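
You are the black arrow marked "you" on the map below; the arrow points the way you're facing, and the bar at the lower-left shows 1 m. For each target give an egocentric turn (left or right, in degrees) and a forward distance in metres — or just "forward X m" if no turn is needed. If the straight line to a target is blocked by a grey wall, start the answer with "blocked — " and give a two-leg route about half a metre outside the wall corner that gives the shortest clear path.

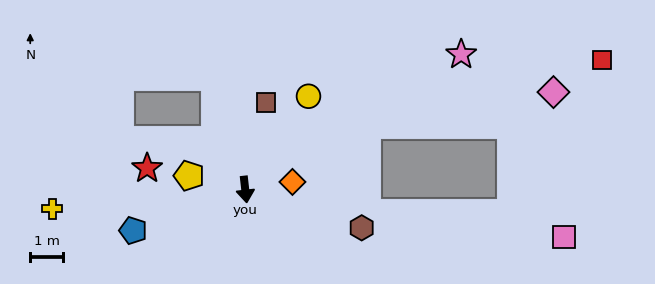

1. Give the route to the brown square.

turn left 160°, forward 2.8 m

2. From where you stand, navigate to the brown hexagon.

turn left 65°, forward 3.8 m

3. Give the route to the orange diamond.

turn left 93°, forward 1.5 m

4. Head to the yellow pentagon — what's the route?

turn right 110°, forward 1.8 m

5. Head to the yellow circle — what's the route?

turn left 139°, forward 3.5 m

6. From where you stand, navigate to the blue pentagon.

turn right 76°, forward 3.7 m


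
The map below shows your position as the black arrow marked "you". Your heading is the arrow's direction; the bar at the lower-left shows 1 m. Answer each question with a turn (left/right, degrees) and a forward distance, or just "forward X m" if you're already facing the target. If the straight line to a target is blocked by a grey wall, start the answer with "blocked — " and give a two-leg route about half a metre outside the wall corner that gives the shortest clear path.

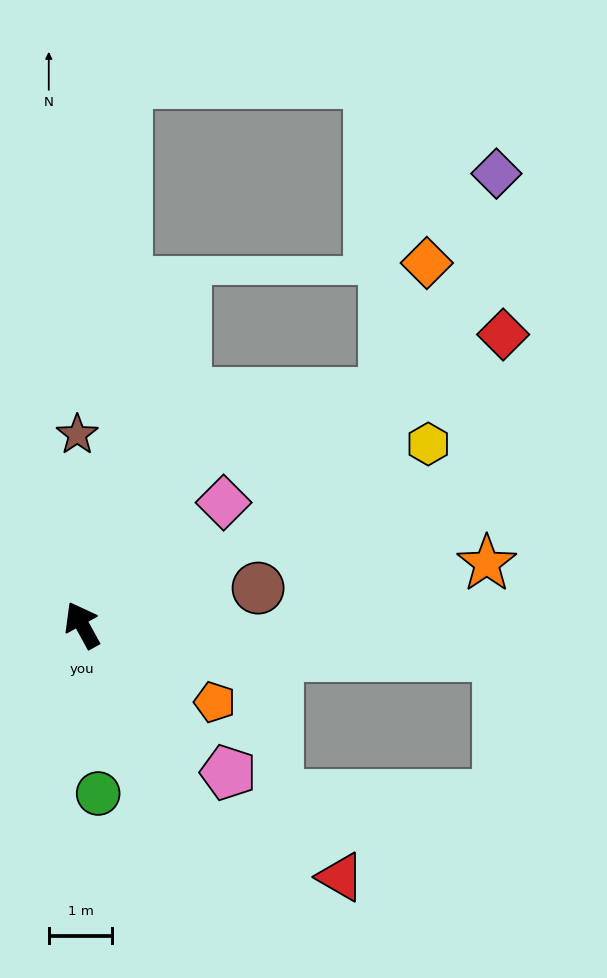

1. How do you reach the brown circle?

turn right 107°, forward 2.8 m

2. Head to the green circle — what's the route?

turn left 157°, forward 2.7 m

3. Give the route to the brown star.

turn right 27°, forward 3.0 m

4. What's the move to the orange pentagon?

turn right 149°, forward 2.4 m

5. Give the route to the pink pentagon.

turn right 164°, forward 3.3 m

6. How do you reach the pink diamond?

turn right 78°, forward 2.9 m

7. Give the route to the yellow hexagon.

turn right 91°, forward 6.2 m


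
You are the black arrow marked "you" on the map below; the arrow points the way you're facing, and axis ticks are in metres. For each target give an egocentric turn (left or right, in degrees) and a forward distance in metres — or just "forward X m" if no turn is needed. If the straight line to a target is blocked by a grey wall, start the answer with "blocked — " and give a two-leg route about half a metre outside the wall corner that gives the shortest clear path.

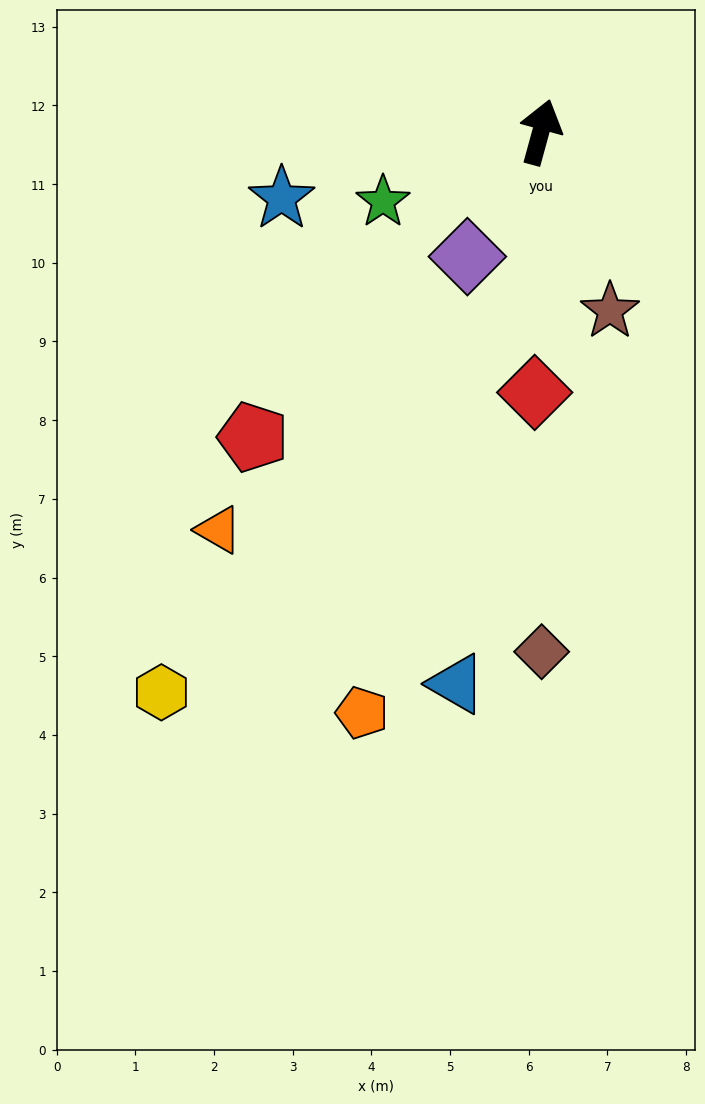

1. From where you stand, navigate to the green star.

turn left 129°, forward 2.2 m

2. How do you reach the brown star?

turn right 144°, forward 2.4 m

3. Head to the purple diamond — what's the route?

turn left 165°, forward 1.8 m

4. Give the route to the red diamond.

turn right 166°, forward 3.3 m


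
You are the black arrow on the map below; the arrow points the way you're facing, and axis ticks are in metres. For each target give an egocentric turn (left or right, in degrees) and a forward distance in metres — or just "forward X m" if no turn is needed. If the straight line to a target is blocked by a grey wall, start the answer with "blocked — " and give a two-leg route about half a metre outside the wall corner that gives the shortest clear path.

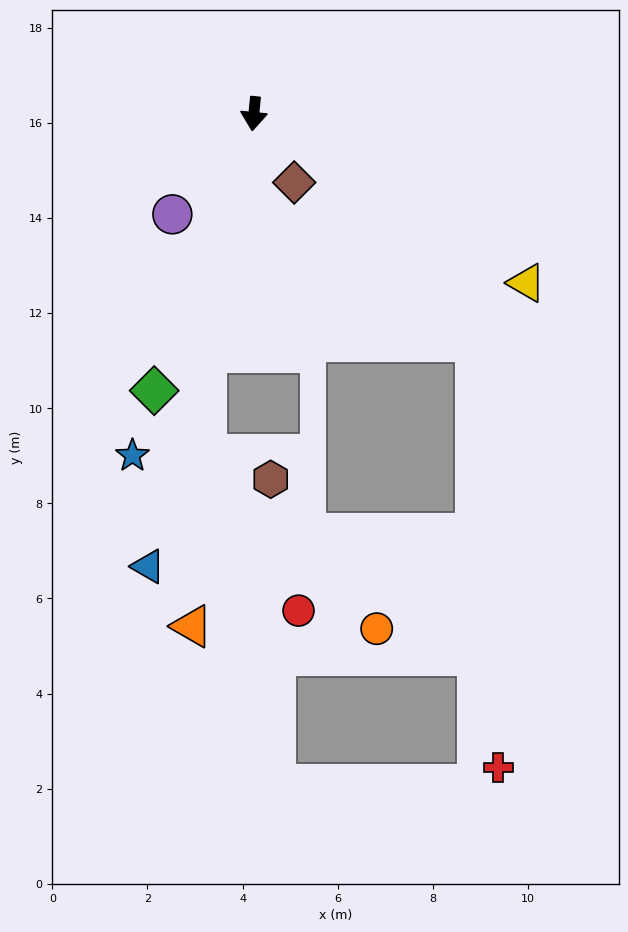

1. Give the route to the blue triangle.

turn right 8°, forward 9.8 m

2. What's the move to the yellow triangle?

turn left 64°, forward 6.7 m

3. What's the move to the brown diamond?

turn left 36°, forward 1.7 m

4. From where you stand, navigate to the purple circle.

turn right 33°, forward 2.7 m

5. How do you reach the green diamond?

turn right 14°, forward 6.2 m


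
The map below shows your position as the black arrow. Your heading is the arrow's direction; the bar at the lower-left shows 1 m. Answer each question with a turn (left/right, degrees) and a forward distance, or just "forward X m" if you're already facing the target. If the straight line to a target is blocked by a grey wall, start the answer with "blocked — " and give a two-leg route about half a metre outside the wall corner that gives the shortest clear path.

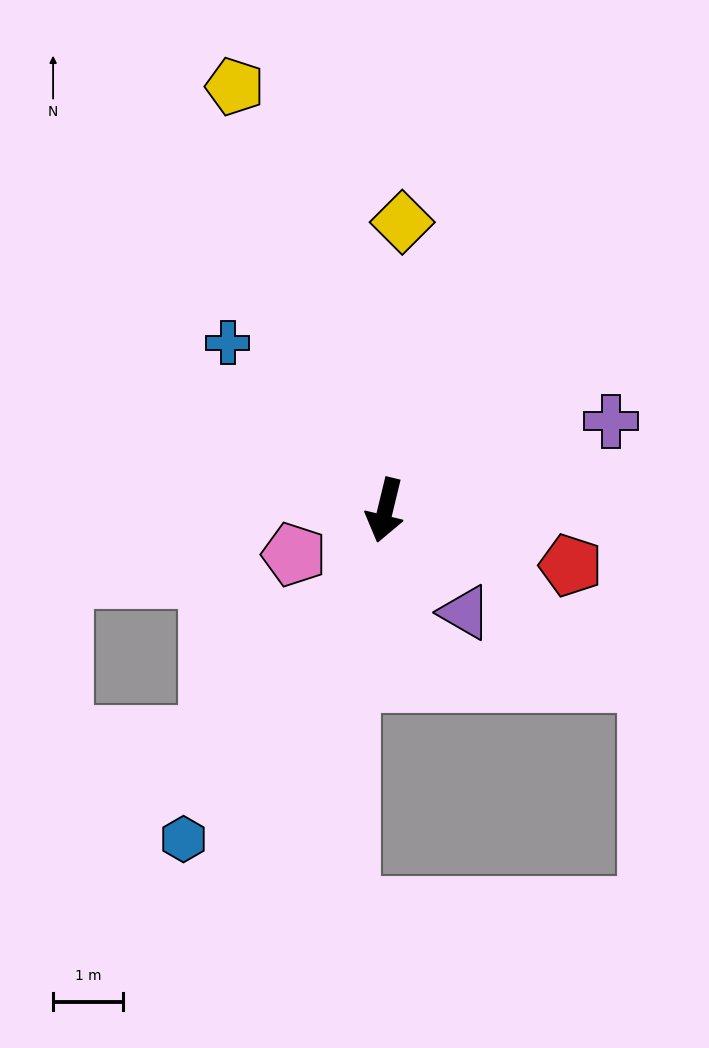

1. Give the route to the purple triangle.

turn left 52°, forward 1.8 m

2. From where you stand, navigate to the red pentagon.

turn left 87°, forward 2.8 m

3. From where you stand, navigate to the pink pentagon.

turn right 50°, forward 1.4 m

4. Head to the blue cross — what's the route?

turn right 123°, forward 3.3 m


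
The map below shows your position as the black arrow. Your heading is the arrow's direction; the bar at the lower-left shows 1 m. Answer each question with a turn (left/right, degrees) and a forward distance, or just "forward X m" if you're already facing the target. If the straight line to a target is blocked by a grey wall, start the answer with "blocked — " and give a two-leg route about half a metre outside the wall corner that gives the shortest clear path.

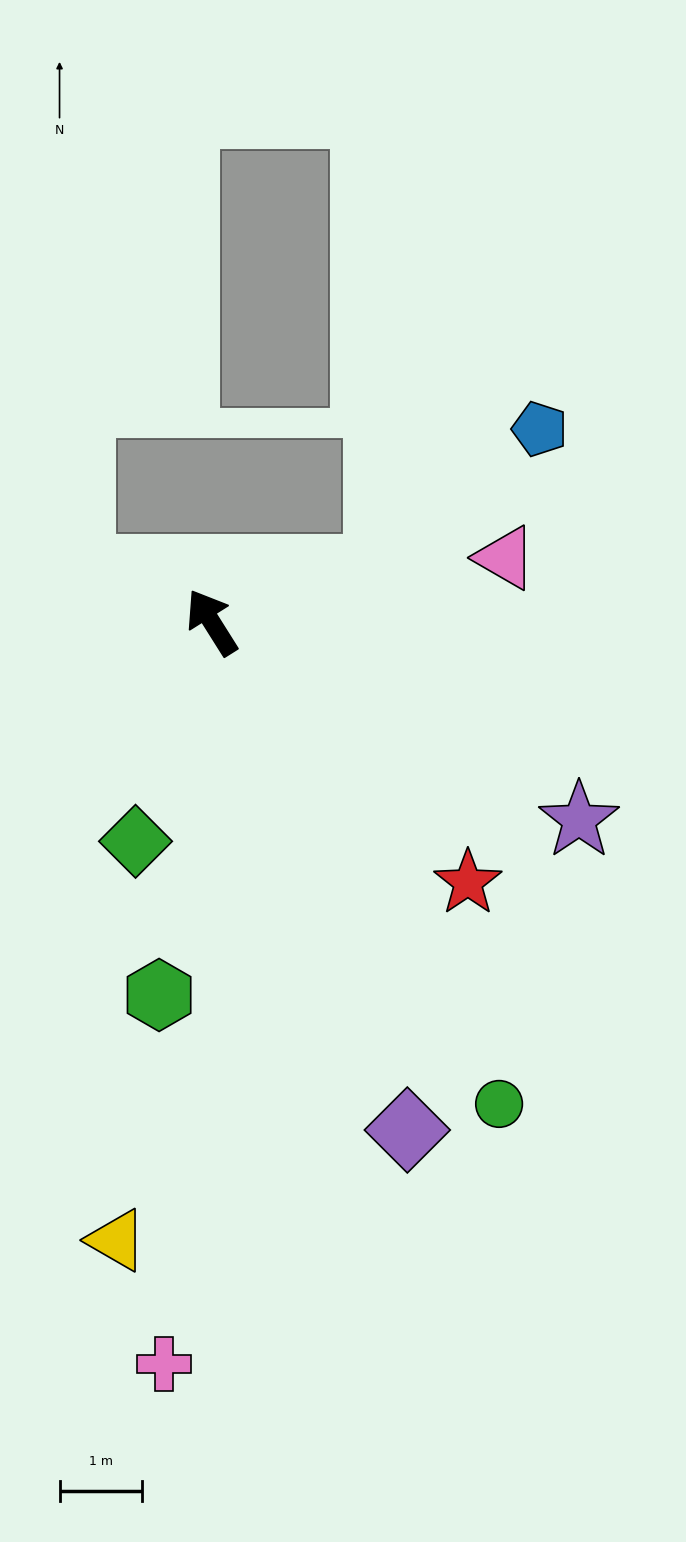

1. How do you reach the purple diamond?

turn left 169°, forward 6.6 m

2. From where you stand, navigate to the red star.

turn right 168°, forward 4.4 m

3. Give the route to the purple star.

turn right 150°, forward 5.1 m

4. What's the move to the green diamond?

turn left 129°, forward 2.8 m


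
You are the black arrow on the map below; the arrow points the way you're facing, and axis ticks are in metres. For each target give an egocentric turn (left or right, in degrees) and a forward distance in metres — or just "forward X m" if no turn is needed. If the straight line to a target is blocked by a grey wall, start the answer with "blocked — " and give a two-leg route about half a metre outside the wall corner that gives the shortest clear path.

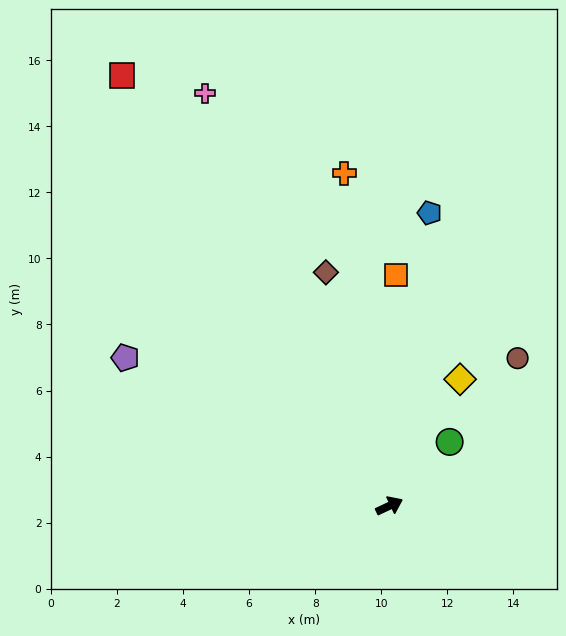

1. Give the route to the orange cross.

turn left 73°, forward 10.2 m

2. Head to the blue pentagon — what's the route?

turn left 57°, forward 9.0 m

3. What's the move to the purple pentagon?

turn left 125°, forward 9.2 m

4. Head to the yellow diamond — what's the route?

turn left 36°, forward 4.4 m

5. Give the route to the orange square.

turn left 63°, forward 7.0 m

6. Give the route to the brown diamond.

turn left 80°, forward 7.3 m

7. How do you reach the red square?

turn left 97°, forward 15.3 m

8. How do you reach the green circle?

turn left 21°, forward 2.7 m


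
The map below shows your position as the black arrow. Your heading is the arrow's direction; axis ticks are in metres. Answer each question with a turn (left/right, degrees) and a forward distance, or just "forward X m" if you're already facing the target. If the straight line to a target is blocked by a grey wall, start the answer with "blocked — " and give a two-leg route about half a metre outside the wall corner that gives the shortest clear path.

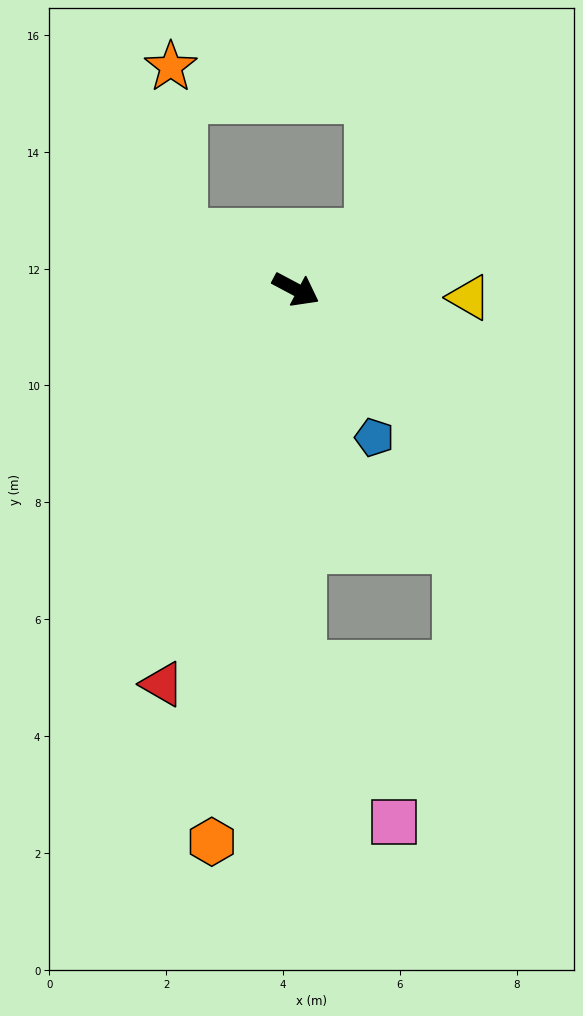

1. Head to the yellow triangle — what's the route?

turn left 25°, forward 3.0 m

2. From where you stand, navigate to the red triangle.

turn right 81°, forward 7.1 m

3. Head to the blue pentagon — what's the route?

turn right 34°, forward 2.9 m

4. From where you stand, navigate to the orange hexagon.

turn right 71°, forward 9.6 m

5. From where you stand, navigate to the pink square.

blocked — turn right 61°, forward 6.4 m, then turn left 30°, forward 3.1 m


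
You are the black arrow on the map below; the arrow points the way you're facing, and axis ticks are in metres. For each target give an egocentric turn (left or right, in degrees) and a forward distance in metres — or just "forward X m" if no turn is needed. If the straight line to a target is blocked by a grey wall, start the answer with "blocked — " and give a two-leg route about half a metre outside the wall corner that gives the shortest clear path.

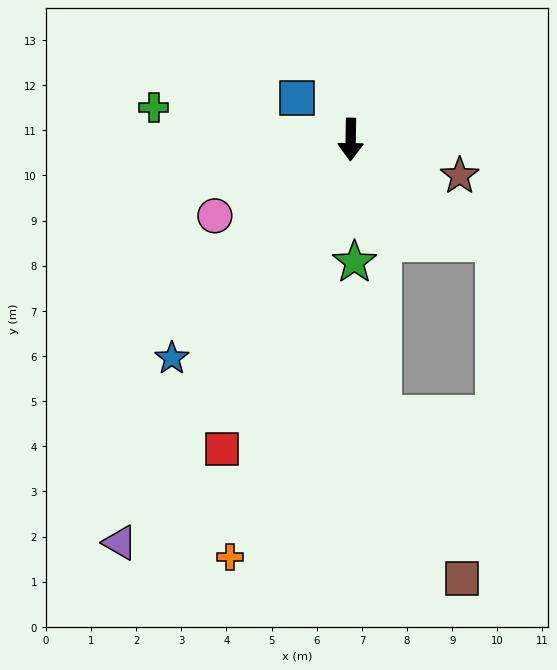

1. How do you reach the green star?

turn left 3°, forward 2.7 m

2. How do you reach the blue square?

turn right 127°, forward 1.5 m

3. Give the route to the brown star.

turn left 73°, forward 2.5 m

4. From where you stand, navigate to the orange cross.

turn right 15°, forward 9.6 m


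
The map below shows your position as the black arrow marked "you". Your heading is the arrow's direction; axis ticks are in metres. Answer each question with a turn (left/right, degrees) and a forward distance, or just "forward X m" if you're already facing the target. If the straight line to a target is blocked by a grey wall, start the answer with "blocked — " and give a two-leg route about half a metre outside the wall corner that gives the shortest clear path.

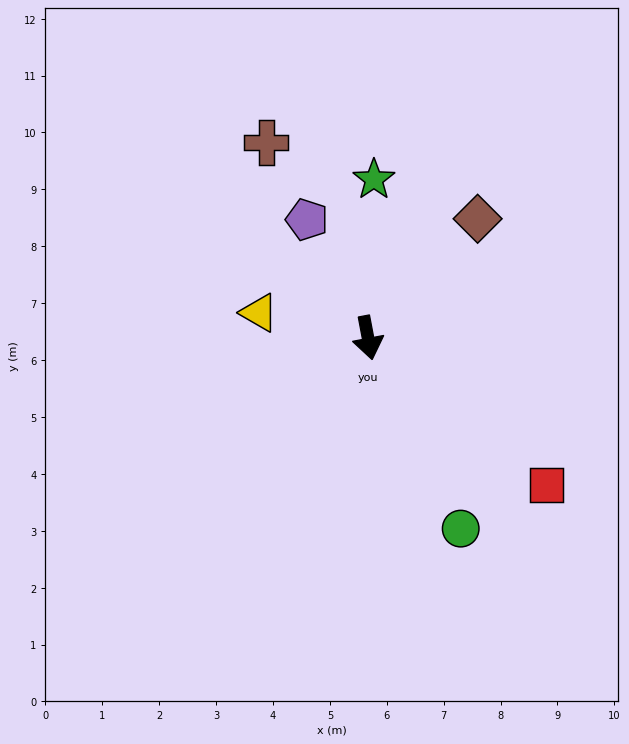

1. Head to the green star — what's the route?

turn left 167°, forward 2.8 m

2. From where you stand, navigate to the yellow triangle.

turn right 114°, forward 2.0 m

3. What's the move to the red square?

turn left 40°, forward 4.1 m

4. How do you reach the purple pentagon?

turn right 163°, forward 2.3 m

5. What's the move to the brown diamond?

turn left 127°, forward 2.8 m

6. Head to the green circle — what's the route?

turn left 15°, forward 3.7 m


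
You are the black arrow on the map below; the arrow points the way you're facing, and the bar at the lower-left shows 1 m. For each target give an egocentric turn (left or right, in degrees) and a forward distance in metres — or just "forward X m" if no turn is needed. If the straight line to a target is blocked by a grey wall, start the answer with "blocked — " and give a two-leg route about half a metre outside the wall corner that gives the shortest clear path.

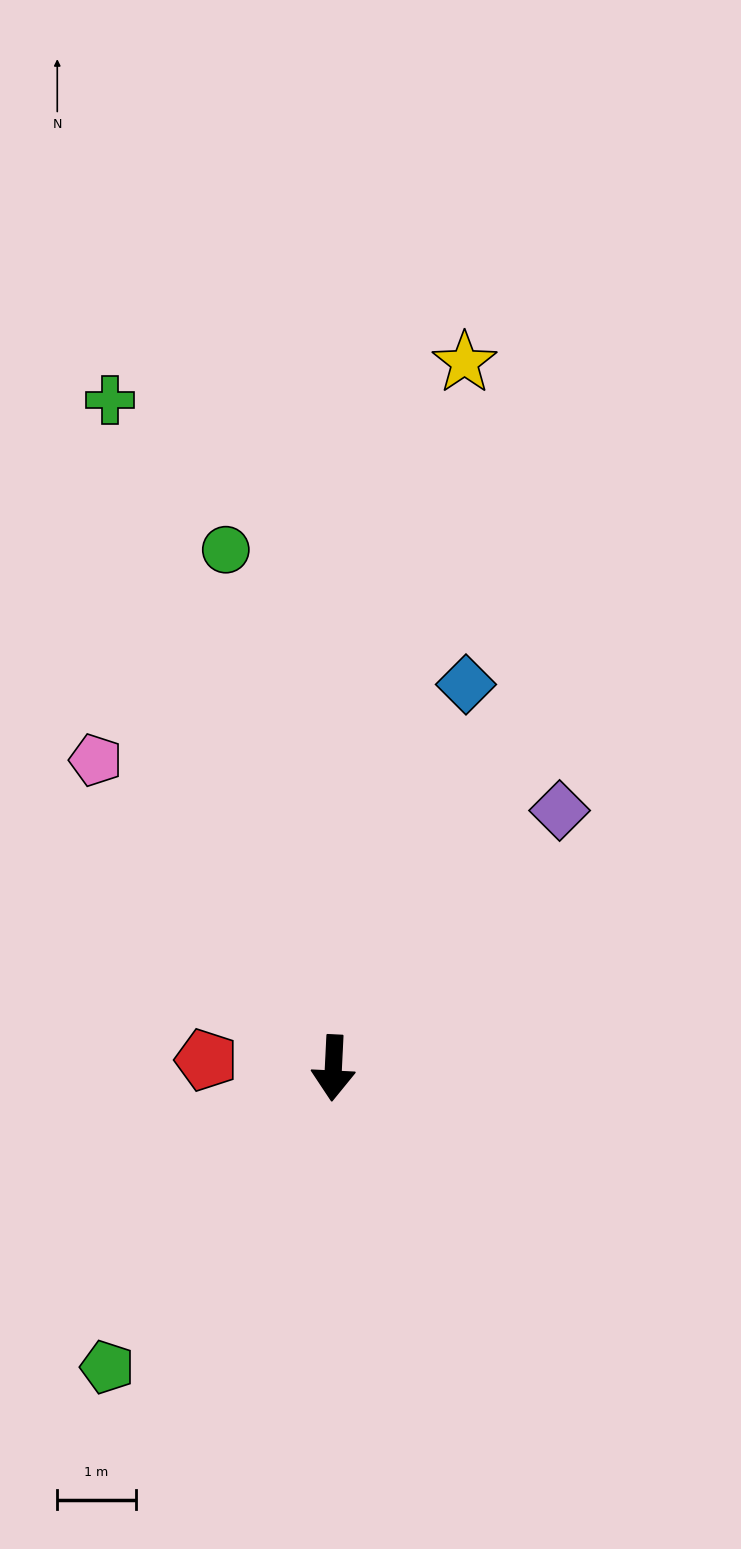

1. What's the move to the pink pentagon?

turn right 140°, forward 4.9 m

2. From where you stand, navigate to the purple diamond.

turn left 142°, forward 4.4 m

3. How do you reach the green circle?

turn right 165°, forward 6.7 m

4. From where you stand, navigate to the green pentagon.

turn right 34°, forward 4.8 m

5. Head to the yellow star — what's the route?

turn left 172°, forward 9.1 m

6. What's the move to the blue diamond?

turn left 164°, forward 5.2 m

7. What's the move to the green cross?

turn right 159°, forward 9.0 m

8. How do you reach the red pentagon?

turn right 91°, forward 1.6 m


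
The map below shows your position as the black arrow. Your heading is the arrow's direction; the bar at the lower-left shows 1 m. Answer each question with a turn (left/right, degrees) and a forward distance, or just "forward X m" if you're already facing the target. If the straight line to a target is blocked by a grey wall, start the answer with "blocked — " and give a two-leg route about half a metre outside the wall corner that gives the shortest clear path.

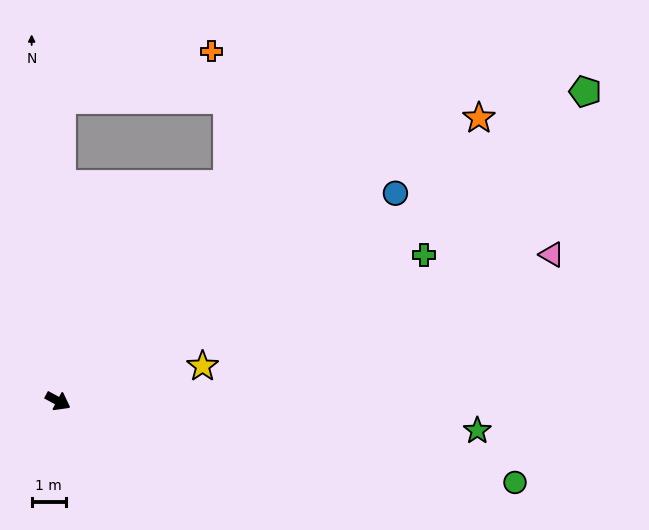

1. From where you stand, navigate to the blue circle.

turn left 60°, forward 11.5 m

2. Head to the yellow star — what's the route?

turn left 42°, forward 4.3 m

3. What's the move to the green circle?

turn left 18°, forward 13.5 m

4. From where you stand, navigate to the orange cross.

blocked — turn left 118°, forward 8.8 m, then turn right 72°, forward 4.6 m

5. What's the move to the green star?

turn left 24°, forward 12.2 m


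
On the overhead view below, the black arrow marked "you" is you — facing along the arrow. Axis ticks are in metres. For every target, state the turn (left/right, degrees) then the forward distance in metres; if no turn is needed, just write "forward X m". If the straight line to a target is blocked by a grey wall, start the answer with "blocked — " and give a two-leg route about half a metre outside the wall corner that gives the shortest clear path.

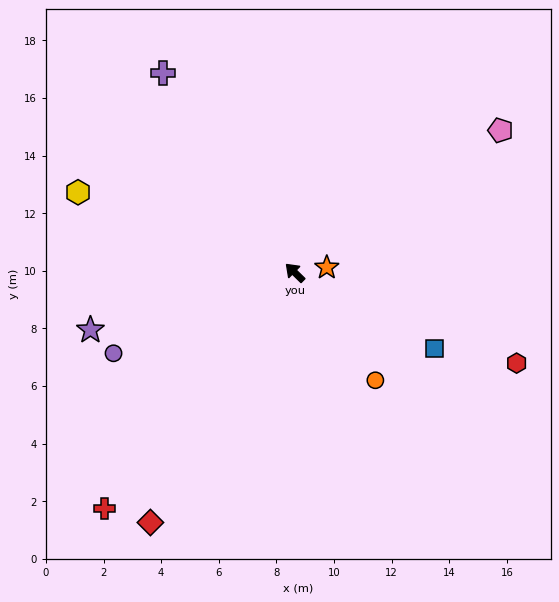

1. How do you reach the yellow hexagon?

turn left 24°, forward 8.0 m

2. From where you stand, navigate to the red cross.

turn left 95°, forward 10.5 m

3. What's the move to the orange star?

turn right 127°, forward 1.1 m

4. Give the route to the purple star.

turn left 60°, forward 7.4 m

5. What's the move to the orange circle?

turn left 171°, forward 4.7 m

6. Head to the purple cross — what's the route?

turn right 12°, forward 8.3 m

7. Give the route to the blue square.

turn right 164°, forward 5.5 m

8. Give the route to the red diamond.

turn left 104°, forward 10.0 m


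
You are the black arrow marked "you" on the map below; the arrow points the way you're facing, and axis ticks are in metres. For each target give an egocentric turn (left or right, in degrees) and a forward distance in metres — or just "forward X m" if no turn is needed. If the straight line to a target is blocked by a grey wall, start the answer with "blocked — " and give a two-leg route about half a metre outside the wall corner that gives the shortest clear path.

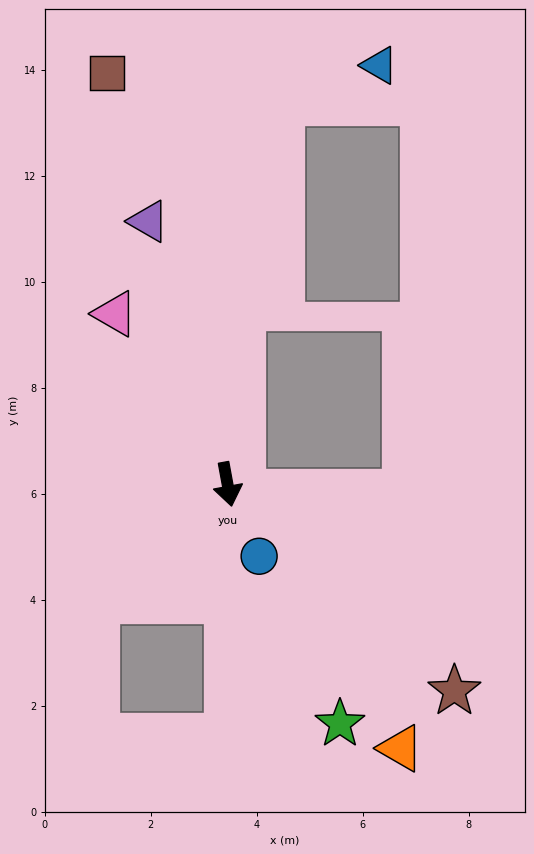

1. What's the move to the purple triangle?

turn right 174°, forward 5.2 m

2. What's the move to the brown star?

turn left 37°, forward 5.8 m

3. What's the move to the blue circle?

turn left 13°, forward 1.5 m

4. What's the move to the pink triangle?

turn right 157°, forward 3.9 m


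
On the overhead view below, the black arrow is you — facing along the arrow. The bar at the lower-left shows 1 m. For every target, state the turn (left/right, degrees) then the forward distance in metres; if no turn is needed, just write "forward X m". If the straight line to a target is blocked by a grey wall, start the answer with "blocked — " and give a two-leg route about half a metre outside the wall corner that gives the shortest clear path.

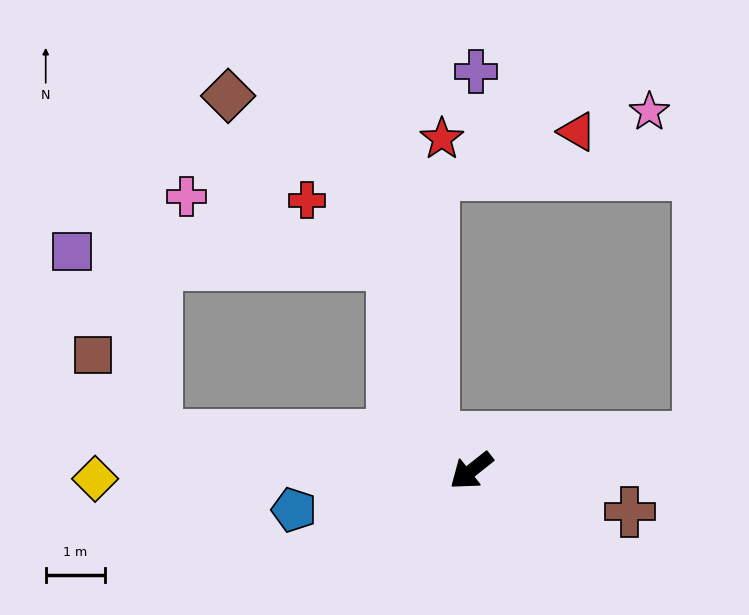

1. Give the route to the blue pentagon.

turn right 26°, forward 3.1 m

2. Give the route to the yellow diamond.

turn right 37°, forward 6.3 m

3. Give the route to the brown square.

blocked — turn right 45°, forward 5.3 m, then turn right 45°, forward 1.7 m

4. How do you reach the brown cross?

turn left 127°, forward 2.8 m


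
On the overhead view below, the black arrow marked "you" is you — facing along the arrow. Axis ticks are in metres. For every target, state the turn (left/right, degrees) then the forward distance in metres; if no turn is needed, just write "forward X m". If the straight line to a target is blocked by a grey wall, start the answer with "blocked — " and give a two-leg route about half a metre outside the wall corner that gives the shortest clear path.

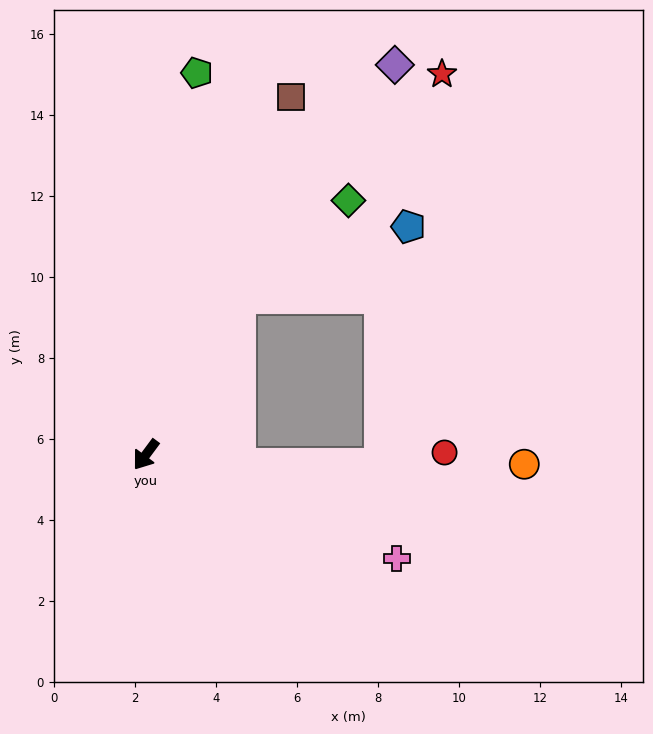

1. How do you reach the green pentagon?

turn right 151°, forward 9.5 m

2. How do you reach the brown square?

turn right 165°, forward 9.5 m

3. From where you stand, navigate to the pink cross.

turn left 104°, forward 6.7 m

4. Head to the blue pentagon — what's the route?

blocked — turn right 174°, forward 4.5 m, then turn right 37°, forward 4.5 m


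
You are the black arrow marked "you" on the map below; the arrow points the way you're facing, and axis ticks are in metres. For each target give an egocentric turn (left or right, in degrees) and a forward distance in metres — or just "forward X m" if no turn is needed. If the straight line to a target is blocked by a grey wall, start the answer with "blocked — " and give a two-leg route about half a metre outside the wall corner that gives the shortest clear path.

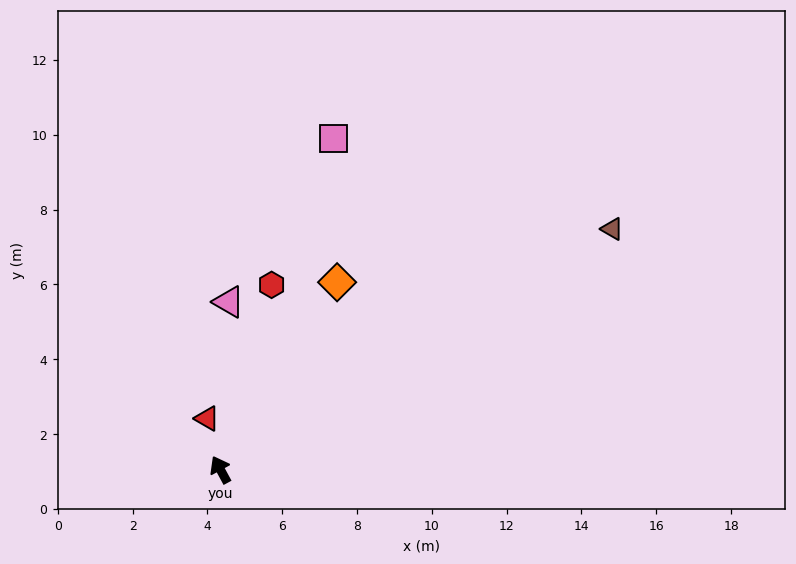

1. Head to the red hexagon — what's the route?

turn right 44°, forward 5.1 m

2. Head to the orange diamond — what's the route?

turn right 60°, forward 5.9 m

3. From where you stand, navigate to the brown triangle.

turn right 87°, forward 12.3 m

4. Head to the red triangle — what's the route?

turn right 14°, forward 1.4 m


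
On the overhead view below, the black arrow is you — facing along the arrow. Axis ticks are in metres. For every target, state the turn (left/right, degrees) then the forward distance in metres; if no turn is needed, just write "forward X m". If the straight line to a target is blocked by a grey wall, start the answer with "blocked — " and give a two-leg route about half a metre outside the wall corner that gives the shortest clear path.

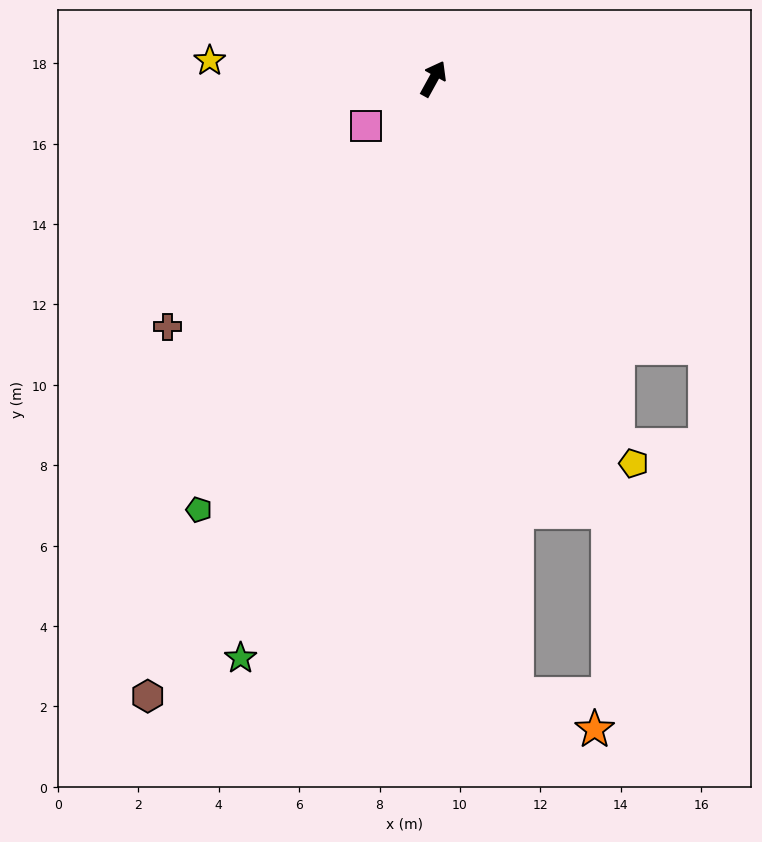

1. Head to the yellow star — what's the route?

turn left 114°, forward 5.6 m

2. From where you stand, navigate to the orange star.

blocked — turn right 143°, forward 15.5 m, then turn left 57°, forward 2.1 m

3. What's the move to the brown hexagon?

turn right 176°, forward 16.9 m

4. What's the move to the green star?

turn right 170°, forward 15.2 m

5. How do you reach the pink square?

turn left 154°, forward 2.1 m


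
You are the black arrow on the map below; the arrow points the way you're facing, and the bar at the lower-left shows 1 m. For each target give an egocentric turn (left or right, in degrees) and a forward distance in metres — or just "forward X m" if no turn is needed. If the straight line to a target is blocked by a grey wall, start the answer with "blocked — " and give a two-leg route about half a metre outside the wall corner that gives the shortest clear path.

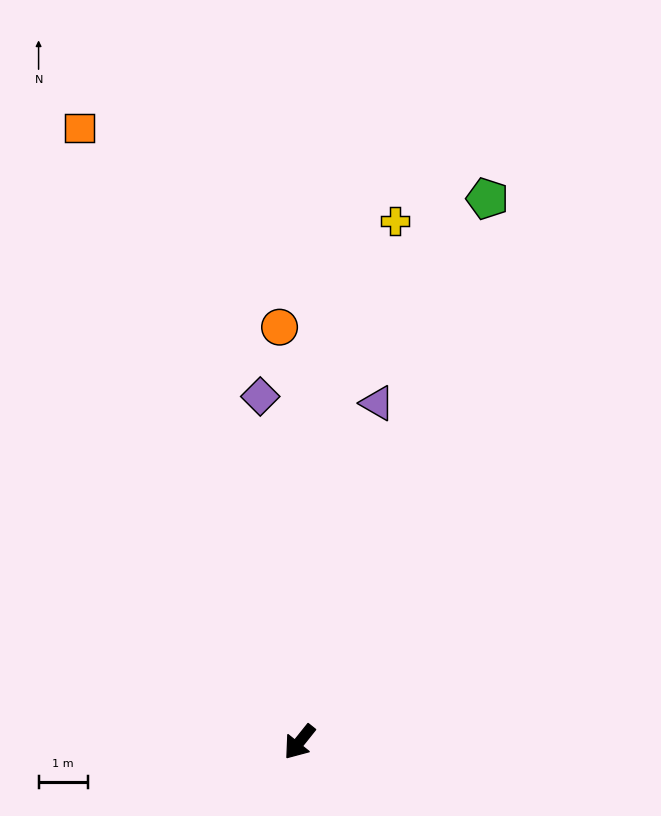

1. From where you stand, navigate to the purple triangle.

turn right 154°, forward 7.0 m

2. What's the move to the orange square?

turn right 122°, forward 13.2 m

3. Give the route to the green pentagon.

turn right 160°, forward 11.6 m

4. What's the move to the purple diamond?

turn right 135°, forward 7.0 m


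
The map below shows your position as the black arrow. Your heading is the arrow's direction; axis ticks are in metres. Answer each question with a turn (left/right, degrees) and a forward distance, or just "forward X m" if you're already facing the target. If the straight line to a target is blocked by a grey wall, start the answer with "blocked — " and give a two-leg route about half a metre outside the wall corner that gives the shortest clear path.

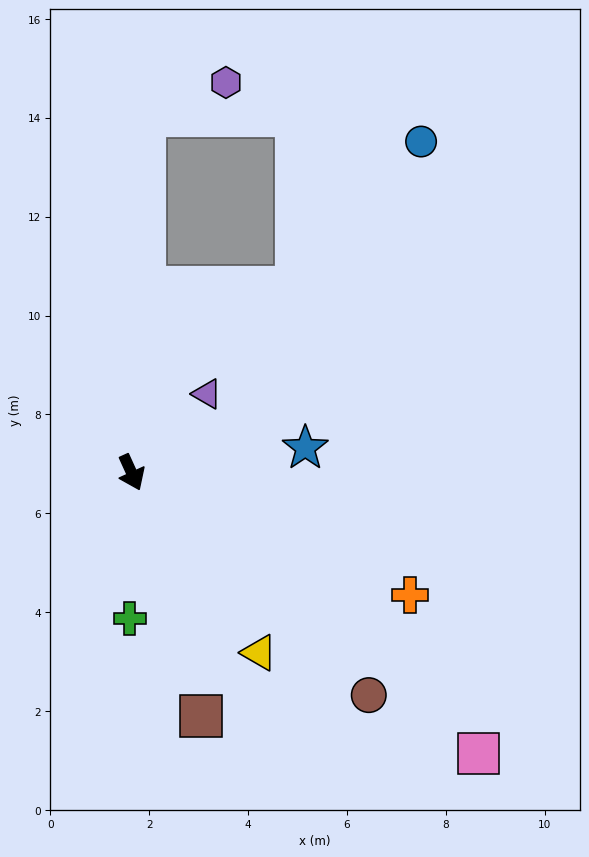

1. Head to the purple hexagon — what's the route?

blocked — turn left 153°, forward 7.2 m, then turn right 65°, forward 1.8 m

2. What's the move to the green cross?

turn right 25°, forward 2.9 m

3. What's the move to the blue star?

turn left 74°, forward 3.5 m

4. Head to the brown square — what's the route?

turn right 8°, forward 5.1 m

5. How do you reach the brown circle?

turn left 22°, forward 6.6 m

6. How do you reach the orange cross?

turn left 42°, forward 6.2 m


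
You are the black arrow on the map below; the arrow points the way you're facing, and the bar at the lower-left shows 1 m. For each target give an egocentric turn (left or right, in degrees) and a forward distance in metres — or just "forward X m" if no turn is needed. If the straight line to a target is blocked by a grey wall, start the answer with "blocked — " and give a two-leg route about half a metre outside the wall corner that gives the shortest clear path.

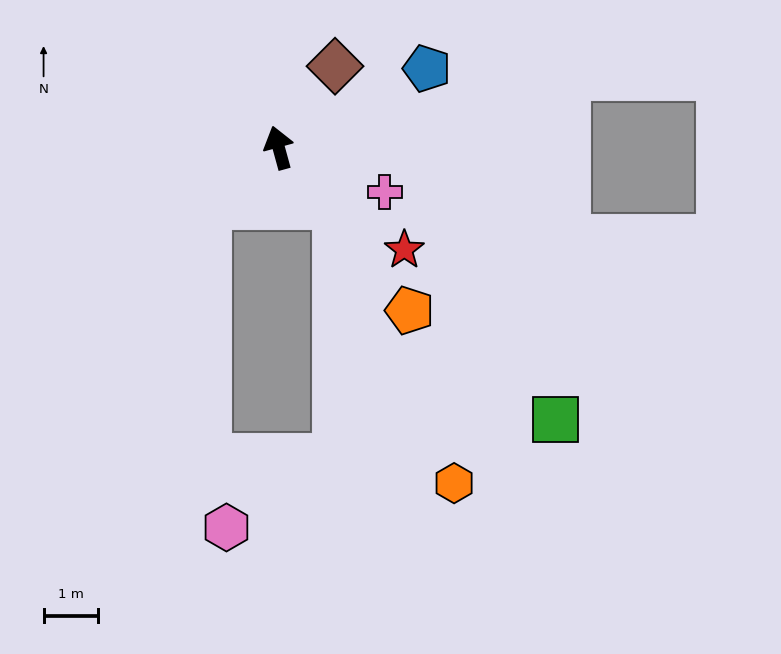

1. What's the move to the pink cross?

turn right 128°, forward 2.1 m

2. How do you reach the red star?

turn right 144°, forward 3.0 m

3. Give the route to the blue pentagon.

turn right 77°, forward 3.1 m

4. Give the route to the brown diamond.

turn right 50°, forward 1.8 m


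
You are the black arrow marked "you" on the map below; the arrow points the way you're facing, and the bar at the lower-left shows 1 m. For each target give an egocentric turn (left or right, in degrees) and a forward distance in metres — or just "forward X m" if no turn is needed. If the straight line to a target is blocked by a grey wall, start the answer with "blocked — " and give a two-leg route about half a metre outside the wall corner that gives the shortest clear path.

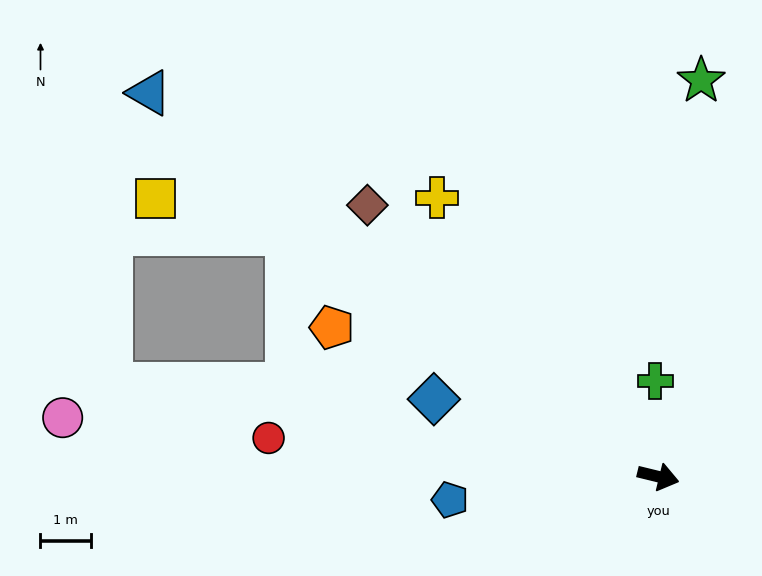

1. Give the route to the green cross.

turn left 105°, forward 1.9 m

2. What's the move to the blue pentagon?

turn right 160°, forward 4.2 m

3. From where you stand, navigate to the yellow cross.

turn left 142°, forward 7.1 m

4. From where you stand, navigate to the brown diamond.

turn left 151°, forward 7.9 m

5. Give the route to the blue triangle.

turn left 157°, forward 12.6 m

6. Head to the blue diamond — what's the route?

turn left 175°, forward 4.7 m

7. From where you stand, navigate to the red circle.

turn right 172°, forward 7.8 m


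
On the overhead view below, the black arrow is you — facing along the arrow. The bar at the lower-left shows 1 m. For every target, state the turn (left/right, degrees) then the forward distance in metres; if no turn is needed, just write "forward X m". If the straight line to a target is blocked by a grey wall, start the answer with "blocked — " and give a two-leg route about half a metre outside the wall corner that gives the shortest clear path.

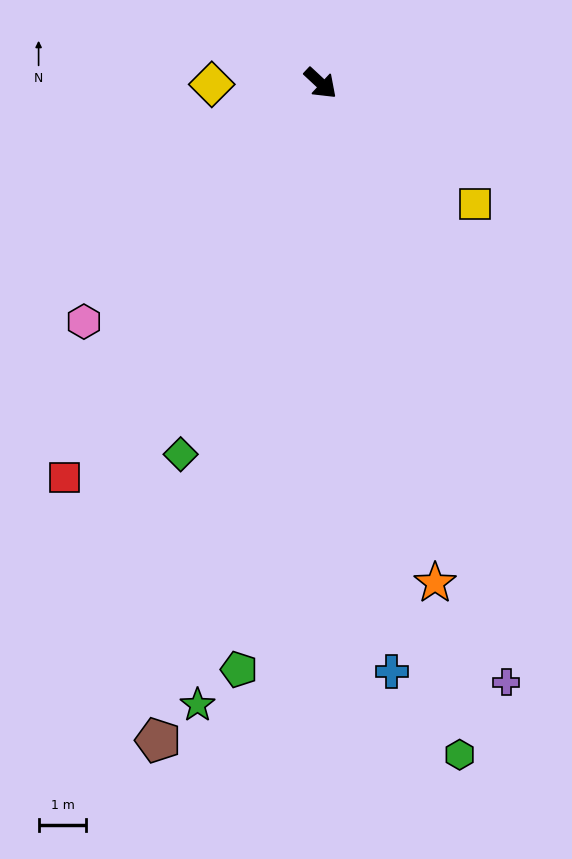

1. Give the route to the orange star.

turn right 34°, forward 10.7 m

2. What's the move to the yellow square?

turn left 5°, forward 4.1 m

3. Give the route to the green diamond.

turn right 68°, forward 8.3 m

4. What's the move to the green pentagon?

turn right 55°, forward 12.4 m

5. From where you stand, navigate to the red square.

turn right 80°, forward 9.8 m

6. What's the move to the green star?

turn right 58°, forward 13.3 m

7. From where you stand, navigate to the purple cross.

turn right 30°, forward 13.1 m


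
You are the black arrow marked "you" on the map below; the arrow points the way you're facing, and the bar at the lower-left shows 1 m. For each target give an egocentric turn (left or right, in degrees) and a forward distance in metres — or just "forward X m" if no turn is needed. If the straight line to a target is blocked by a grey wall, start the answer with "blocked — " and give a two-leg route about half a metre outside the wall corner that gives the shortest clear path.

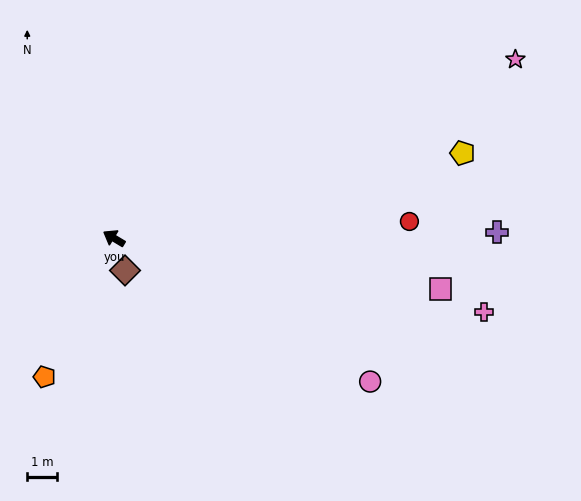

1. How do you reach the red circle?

turn right 146°, forward 9.9 m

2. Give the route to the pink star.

turn right 125°, forward 14.7 m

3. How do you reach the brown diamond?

turn left 140°, forward 1.1 m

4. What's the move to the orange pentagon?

turn left 94°, forward 5.2 m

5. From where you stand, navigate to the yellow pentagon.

turn right 135°, forward 12.0 m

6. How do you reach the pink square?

turn right 158°, forward 11.1 m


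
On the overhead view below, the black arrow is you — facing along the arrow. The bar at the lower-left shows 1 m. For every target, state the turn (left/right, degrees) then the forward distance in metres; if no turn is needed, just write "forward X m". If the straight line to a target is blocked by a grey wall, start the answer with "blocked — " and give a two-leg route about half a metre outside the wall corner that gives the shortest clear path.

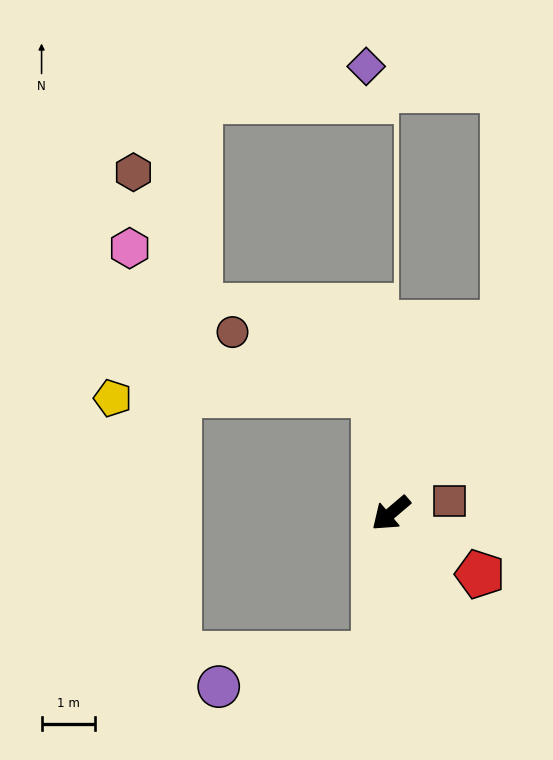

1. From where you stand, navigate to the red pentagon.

turn left 105°, forward 2.0 m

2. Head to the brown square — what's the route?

turn left 152°, forward 1.1 m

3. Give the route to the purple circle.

blocked — turn left 43°, forward 2.6 m, then turn right 72°, forward 3.0 m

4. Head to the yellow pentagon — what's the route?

blocked — turn right 123°, forward 2.2 m, then turn left 83°, forward 4.9 m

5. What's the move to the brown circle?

blocked — turn right 123°, forward 2.2 m, then turn left 59°, forward 2.9 m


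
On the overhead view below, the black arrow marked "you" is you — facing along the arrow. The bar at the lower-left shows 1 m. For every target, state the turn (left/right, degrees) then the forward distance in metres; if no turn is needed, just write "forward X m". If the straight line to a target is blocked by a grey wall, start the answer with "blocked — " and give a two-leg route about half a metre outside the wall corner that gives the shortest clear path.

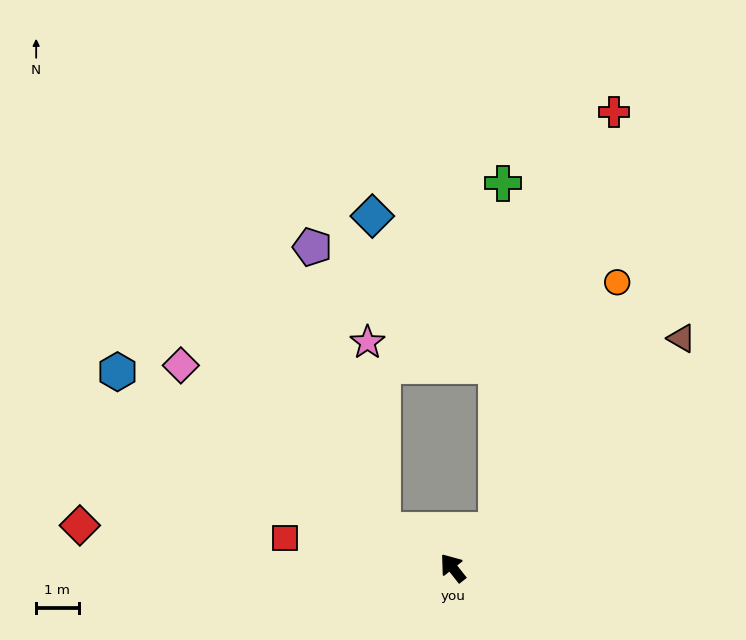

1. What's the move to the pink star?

blocked — turn left 24°, forward 1.9 m, then turn right 58°, forward 4.5 m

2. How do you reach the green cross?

blocked — turn right 87°, forward 1.3 m, then turn left 48°, forward 8.2 m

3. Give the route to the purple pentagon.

blocked — turn left 24°, forward 1.9 m, then turn right 48°, forward 6.9 m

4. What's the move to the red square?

turn left 42°, forward 4.0 m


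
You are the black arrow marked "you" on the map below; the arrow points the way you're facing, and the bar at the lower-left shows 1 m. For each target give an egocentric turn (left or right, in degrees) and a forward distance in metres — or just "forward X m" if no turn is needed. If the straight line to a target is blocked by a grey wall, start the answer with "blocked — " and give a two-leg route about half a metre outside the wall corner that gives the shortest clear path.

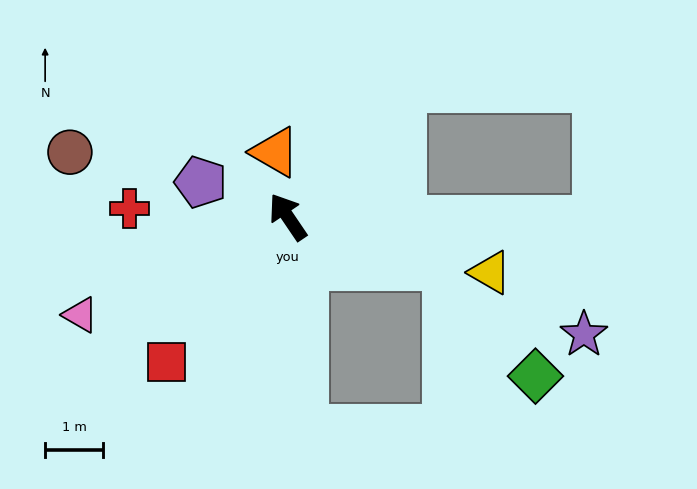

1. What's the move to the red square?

turn left 106°, forward 3.3 m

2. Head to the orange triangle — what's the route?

turn right 23°, forward 1.1 m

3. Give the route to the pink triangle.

turn left 81°, forward 4.0 m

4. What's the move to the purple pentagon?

turn left 34°, forward 1.6 m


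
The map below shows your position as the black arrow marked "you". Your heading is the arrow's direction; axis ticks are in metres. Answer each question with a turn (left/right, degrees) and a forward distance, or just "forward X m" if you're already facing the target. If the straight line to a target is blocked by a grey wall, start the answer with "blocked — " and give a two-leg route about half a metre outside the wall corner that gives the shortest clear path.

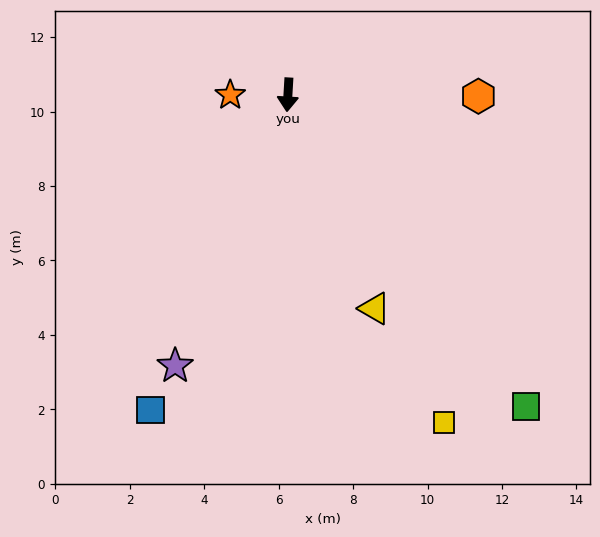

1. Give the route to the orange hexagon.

turn left 93°, forward 5.1 m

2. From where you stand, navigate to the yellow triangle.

turn left 25°, forward 6.2 m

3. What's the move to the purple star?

turn right 19°, forward 7.9 m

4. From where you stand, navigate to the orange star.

turn right 86°, forward 1.6 m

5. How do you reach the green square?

turn left 41°, forward 10.5 m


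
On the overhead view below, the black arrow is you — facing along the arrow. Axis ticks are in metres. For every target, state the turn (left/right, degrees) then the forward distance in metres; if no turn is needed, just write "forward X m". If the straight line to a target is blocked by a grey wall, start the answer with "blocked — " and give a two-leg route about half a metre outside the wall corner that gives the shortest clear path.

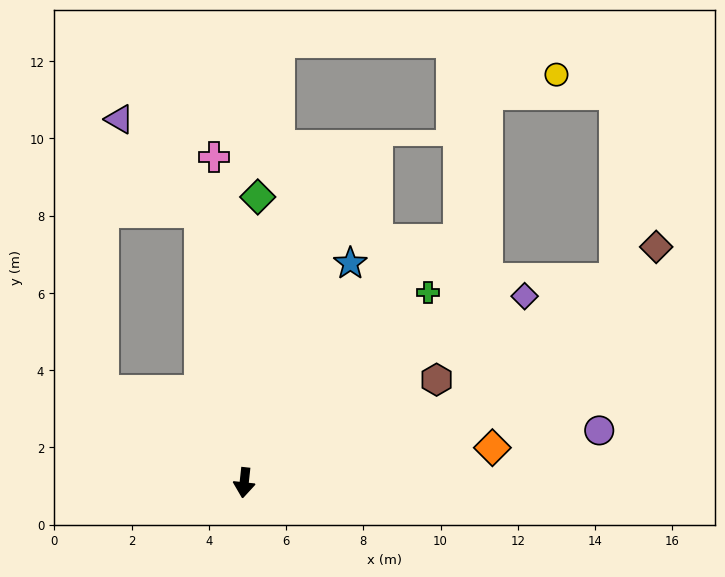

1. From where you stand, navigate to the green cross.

turn left 142°, forward 6.9 m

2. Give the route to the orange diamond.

turn left 104°, forward 6.5 m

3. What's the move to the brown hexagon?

turn left 124°, forward 5.7 m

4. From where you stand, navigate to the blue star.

turn left 160°, forward 6.3 m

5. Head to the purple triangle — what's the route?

blocked — turn right 165°, forward 7.1 m, then turn left 33°, forward 3.2 m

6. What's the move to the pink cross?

turn right 168°, forward 8.5 m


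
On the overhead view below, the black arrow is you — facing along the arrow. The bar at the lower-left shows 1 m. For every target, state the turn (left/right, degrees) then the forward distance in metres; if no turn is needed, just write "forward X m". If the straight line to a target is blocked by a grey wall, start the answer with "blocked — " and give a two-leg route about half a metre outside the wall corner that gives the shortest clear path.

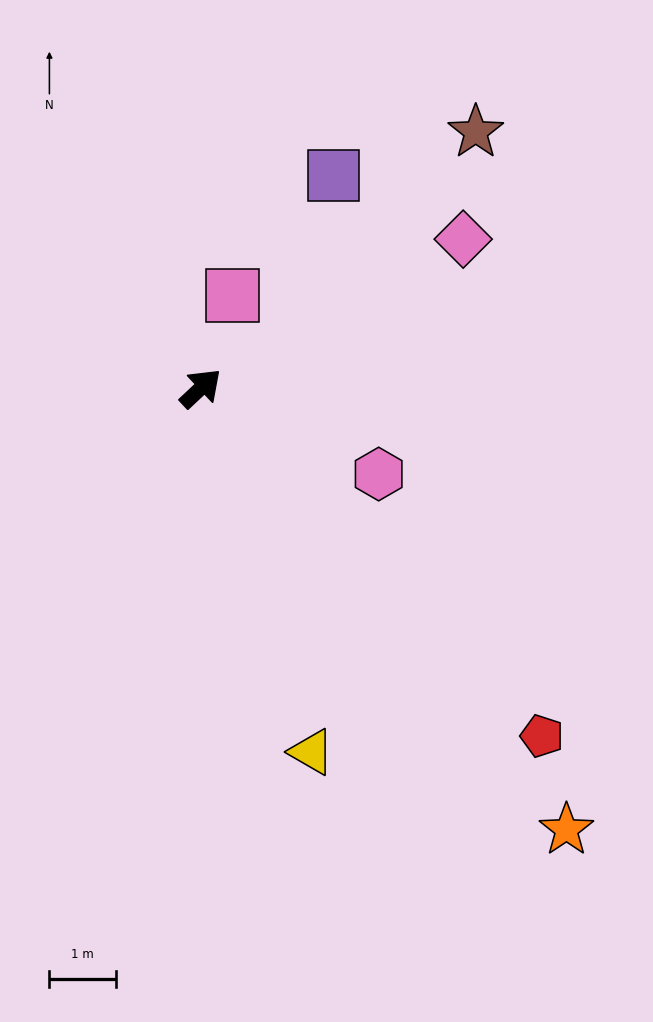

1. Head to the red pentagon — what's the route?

turn right 89°, forward 7.3 m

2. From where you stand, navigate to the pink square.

turn left 28°, forward 1.5 m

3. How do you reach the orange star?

turn right 94°, forward 8.6 m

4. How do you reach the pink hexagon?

turn right 69°, forward 3.0 m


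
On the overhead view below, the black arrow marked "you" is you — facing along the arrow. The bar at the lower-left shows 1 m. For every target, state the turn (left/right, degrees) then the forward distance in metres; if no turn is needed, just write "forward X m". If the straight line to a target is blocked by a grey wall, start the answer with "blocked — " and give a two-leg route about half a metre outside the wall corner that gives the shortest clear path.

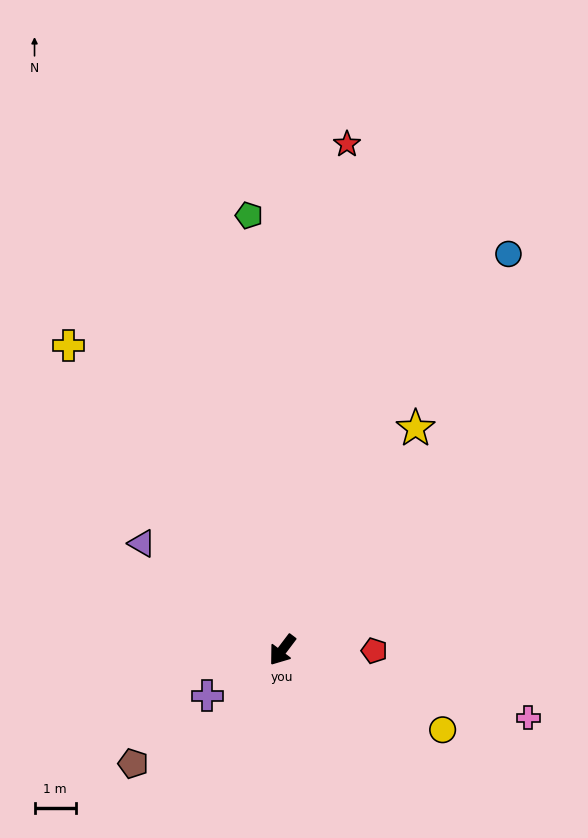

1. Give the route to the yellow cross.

turn right 108°, forward 9.0 m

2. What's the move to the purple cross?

turn right 21°, forward 2.1 m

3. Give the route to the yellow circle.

turn left 101°, forward 4.4 m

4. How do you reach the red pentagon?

turn left 127°, forward 2.2 m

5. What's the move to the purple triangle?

turn right 90°, forward 4.3 m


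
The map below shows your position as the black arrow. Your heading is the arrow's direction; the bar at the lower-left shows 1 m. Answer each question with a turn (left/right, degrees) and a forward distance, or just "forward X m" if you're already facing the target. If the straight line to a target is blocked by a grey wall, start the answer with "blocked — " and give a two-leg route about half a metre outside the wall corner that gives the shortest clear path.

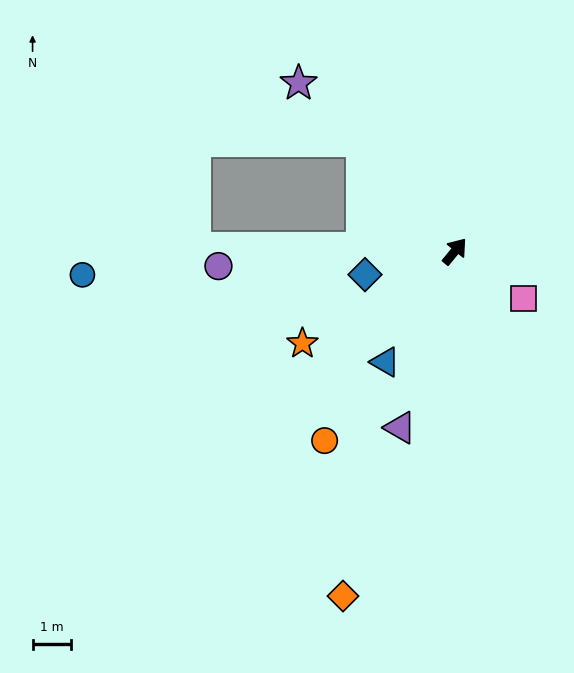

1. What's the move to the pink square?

turn right 85°, forward 2.2 m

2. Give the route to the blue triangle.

turn right 173°, forward 3.4 m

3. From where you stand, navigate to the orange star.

turn left 160°, forward 4.7 m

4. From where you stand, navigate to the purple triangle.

turn right 158°, forward 4.9 m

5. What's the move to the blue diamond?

turn left 144°, forward 2.4 m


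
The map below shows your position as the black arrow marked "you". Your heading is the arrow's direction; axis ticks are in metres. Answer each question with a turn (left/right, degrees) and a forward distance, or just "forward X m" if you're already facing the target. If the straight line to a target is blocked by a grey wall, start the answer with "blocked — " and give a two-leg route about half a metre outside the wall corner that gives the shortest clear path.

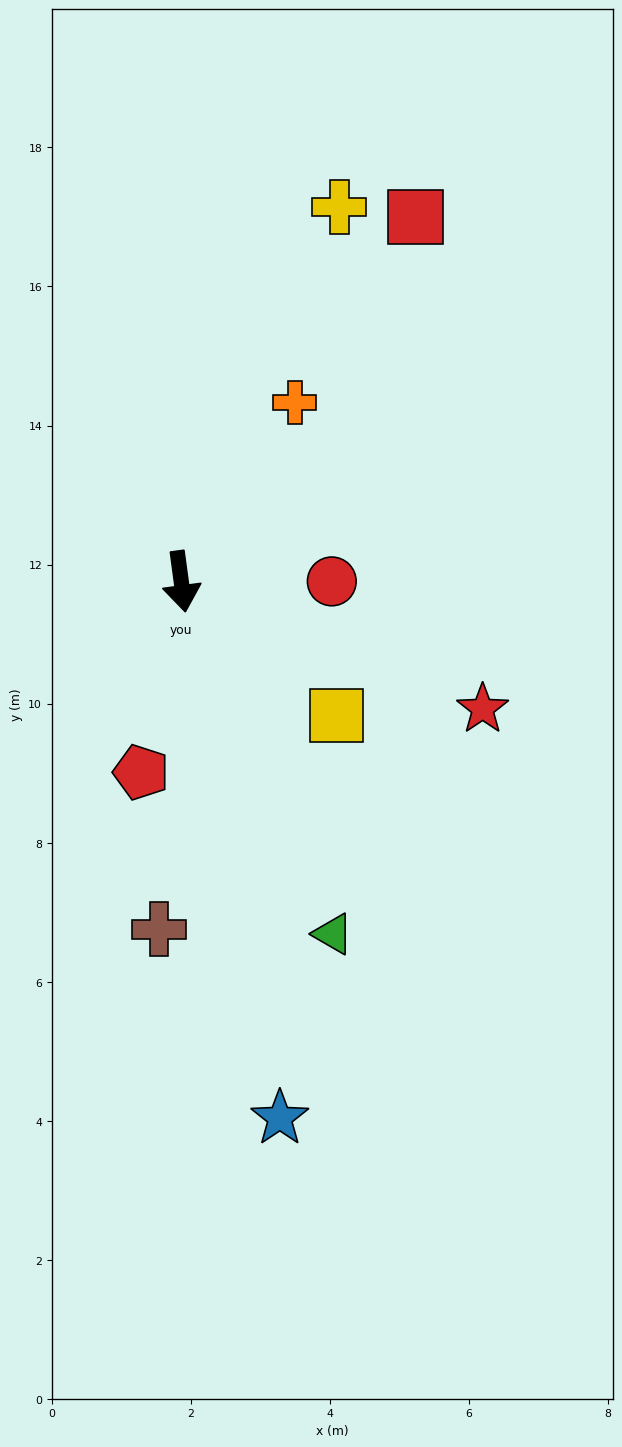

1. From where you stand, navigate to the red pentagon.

turn right 20°, forward 2.8 m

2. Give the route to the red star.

turn left 59°, forward 4.7 m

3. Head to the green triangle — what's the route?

turn left 16°, forward 5.5 m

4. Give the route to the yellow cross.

turn left 149°, forward 5.8 m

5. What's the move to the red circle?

turn left 82°, forward 2.2 m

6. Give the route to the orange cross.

turn left 140°, forward 3.1 m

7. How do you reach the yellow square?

turn left 42°, forward 2.9 m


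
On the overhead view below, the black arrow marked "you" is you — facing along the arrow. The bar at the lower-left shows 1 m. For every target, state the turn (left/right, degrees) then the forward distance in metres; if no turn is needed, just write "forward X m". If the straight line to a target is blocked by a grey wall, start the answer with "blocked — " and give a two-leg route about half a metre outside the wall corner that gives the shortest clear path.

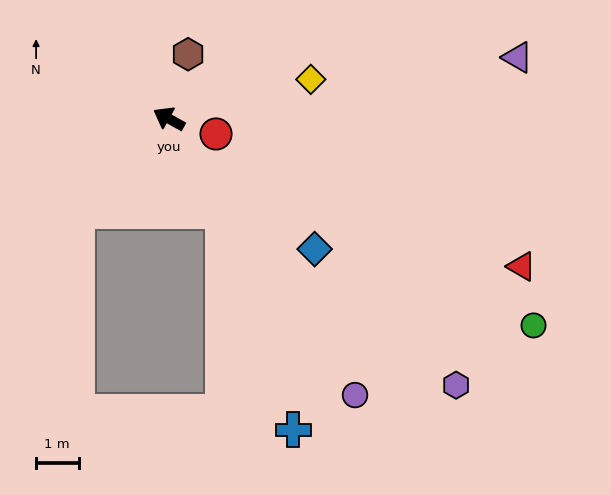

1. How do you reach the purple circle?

turn left 153°, forward 7.8 m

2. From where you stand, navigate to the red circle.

turn right 169°, forward 1.2 m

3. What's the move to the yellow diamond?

turn right 135°, forward 3.5 m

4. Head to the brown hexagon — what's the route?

turn right 77°, forward 1.6 m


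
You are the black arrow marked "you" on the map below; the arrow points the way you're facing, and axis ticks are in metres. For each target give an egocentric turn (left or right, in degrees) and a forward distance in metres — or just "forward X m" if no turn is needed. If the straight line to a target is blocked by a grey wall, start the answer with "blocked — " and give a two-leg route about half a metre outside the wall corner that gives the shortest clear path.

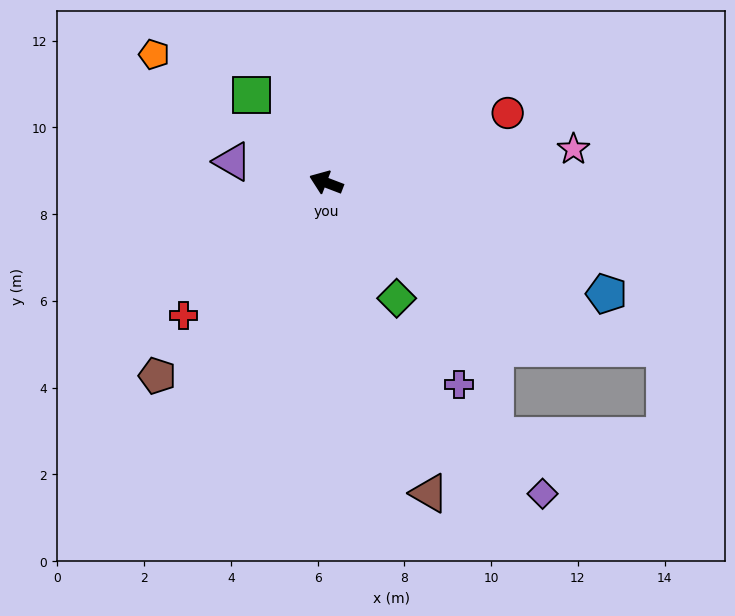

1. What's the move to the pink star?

turn right 151°, forward 5.8 m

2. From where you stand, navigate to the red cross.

turn left 64°, forward 4.5 m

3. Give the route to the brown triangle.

turn left 129°, forward 7.5 m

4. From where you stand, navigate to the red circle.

turn right 138°, forward 4.5 m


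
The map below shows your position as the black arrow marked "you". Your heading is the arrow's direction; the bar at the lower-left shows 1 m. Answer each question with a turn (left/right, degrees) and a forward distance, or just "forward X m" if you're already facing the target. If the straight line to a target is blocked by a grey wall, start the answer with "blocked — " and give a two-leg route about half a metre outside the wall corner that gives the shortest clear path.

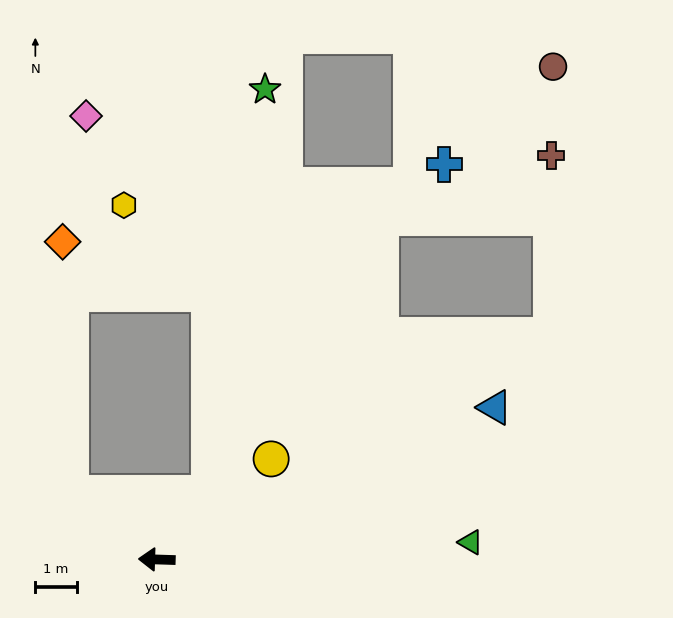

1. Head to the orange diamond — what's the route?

blocked — turn right 36°, forward 2.6 m, then turn right 50°, forward 6.1 m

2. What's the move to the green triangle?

turn right 175°, forward 7.6 m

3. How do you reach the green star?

blocked — turn right 126°, forward 2.0 m, then turn left 30°, forward 9.8 m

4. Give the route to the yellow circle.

turn right 137°, forward 3.7 m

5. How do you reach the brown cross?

blocked — turn right 149°, forward 11.0 m, then turn left 61°, forward 4.3 m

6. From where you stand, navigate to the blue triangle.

turn right 154°, forward 8.9 m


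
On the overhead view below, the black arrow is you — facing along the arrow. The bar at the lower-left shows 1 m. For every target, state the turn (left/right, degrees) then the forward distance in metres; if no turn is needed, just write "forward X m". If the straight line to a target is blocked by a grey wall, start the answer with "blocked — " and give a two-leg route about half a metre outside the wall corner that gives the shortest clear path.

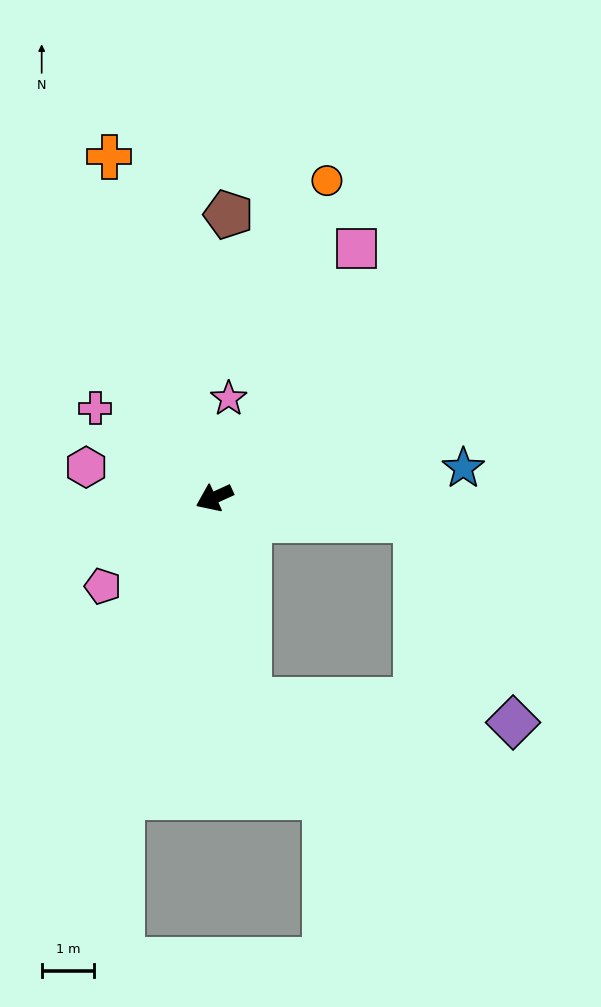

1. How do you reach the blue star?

turn left 162°, forward 4.8 m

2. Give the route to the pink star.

turn right 123°, forward 1.9 m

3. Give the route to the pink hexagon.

turn right 38°, forward 2.5 m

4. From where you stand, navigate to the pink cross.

turn right 61°, forward 2.8 m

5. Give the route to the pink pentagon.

turn left 14°, forward 2.7 m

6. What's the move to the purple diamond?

blocked — turn left 149°, forward 3.9 m, then turn right 58°, forward 4.3 m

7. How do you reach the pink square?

turn right 144°, forward 5.5 m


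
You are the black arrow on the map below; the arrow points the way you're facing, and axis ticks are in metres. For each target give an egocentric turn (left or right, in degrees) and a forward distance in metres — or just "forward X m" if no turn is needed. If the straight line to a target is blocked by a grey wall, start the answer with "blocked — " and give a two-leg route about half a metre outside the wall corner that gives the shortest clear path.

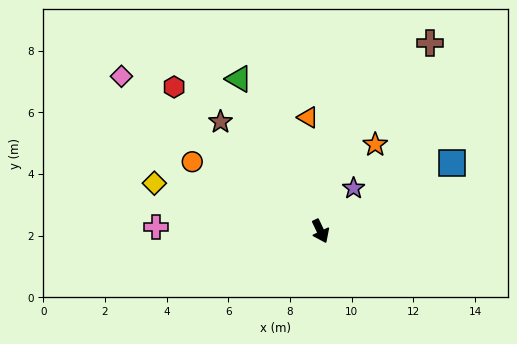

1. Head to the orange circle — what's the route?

turn right 144°, forward 4.7 m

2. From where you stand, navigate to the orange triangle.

turn left 161°, forward 3.7 m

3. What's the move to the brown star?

turn right 163°, forward 4.8 m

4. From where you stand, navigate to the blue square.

turn left 92°, forward 4.8 m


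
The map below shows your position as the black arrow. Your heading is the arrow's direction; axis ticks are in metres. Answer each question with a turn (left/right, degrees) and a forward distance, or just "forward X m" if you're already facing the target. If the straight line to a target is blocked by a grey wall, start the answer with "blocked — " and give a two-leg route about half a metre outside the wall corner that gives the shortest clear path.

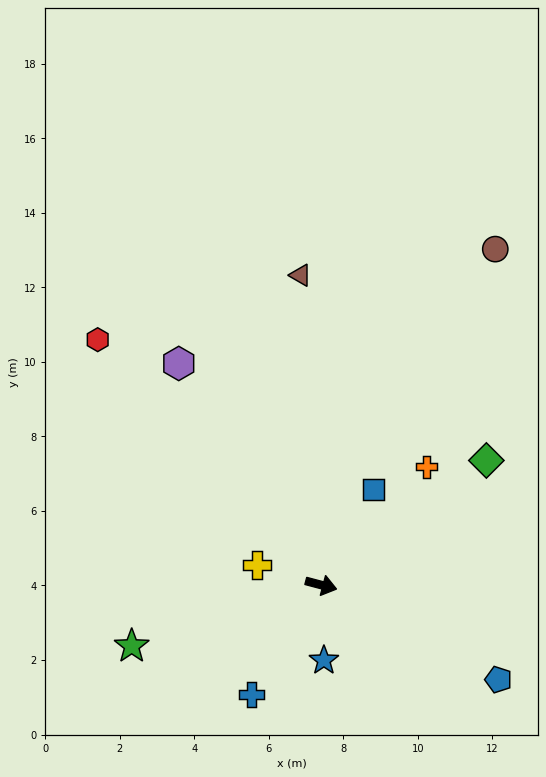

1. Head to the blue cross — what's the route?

turn right 108°, forward 3.5 m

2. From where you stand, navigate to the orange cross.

turn left 63°, forward 4.2 m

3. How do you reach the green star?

turn right 147°, forward 5.3 m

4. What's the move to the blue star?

turn right 73°, forward 2.0 m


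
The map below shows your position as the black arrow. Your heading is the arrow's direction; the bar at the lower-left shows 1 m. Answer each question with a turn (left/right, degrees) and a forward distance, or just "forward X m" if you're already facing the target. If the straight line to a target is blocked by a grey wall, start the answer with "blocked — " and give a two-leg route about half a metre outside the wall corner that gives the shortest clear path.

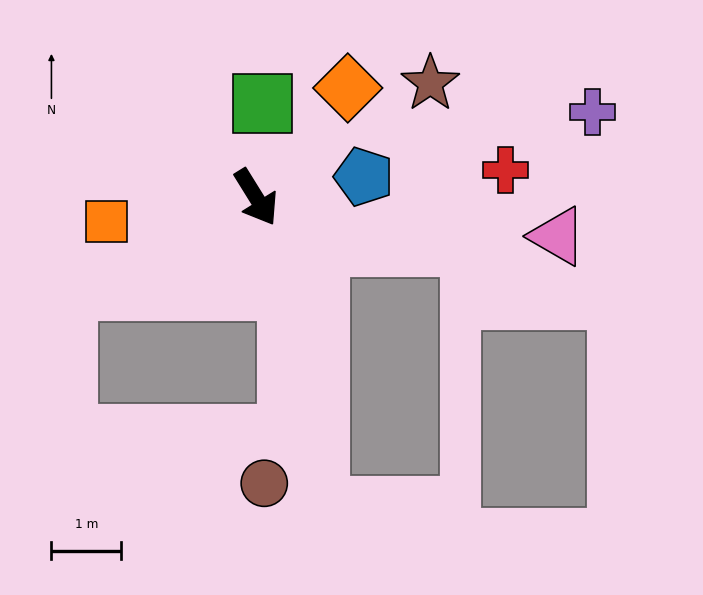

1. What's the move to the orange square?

turn right 113°, forward 2.2 m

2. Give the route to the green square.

turn left 144°, forward 1.4 m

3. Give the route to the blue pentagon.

turn left 69°, forward 1.6 m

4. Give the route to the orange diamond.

turn left 108°, forward 2.1 m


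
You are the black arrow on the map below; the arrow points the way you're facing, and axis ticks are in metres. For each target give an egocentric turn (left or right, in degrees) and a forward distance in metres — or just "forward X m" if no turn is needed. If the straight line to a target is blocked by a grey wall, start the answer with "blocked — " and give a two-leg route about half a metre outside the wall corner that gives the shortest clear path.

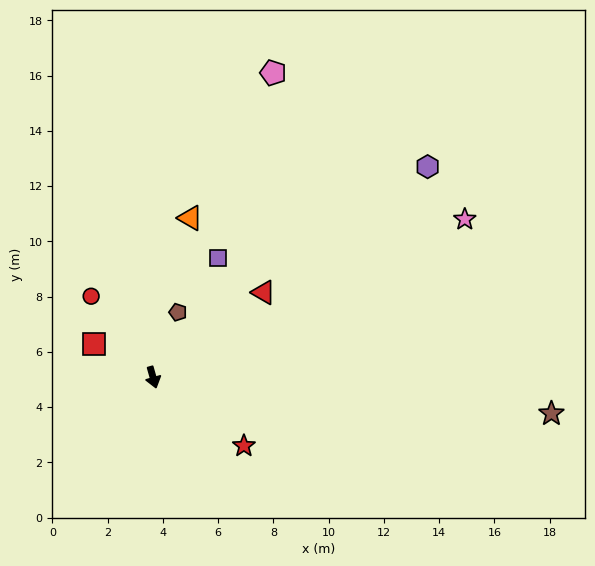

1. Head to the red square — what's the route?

turn right 135°, forward 2.5 m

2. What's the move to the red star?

turn left 37°, forward 4.1 m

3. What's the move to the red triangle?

turn left 112°, forward 5.0 m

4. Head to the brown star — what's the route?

turn left 69°, forward 14.5 m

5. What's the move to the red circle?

turn right 158°, forward 3.7 m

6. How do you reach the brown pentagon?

turn left 143°, forward 2.5 m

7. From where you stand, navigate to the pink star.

turn left 101°, forward 12.7 m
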